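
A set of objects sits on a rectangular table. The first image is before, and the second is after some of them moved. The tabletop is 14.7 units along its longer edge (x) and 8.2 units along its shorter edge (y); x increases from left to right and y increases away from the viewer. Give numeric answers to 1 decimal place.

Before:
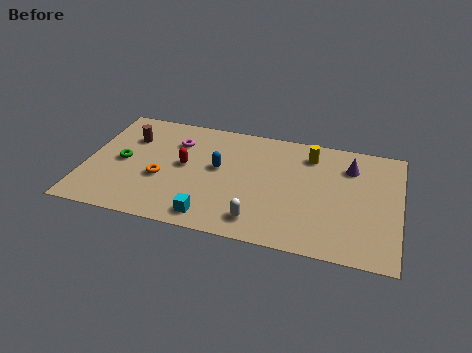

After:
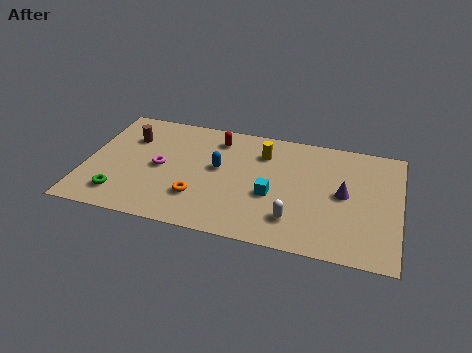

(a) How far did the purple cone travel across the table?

2.0

The purple cone moved from about (12.3, 6.2) to (12.1, 4.2), a distance of √(0.2² + 2.0²) ≈ 2.0.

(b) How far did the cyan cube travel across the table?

3.5

The cyan cube moved from about (6.1, 1.1) to (8.8, 3.3), a distance of √(2.7² + 2.2²) ≈ 3.5.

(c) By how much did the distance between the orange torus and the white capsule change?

-0.5

Before: roughly 5.0 units apart; after: 4.5. That's 0.5 units closer together.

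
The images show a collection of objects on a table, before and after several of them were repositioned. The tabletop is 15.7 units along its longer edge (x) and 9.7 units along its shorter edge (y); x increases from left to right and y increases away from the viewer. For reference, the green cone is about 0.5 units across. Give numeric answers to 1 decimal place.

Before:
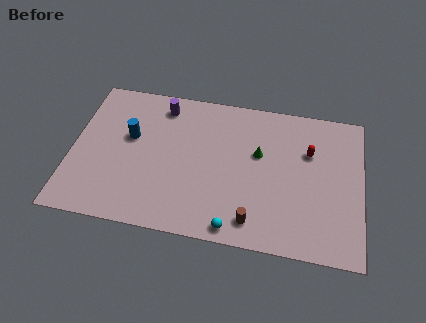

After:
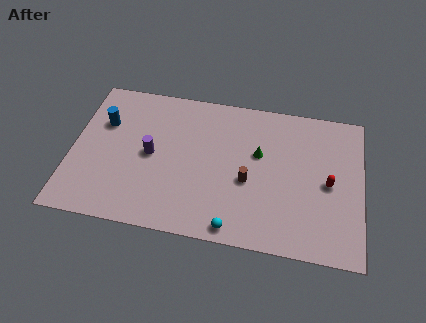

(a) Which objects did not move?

the green cone and the cyan sphere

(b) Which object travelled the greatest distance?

the purple cylinder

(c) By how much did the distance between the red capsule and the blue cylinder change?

+2.7

They were about 9.7 units apart before and 12.4 after — 2.7 units further apart.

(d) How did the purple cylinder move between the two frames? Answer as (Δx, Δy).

(-0.4, -3.4)

The purple cylinder started near (4.7, 8.2) and ended near (4.3, 4.8).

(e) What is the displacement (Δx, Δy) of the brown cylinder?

(-0.4, 2.5)

From the two frames, the brown cylinder sits at roughly (10.0, 1.5) before and (9.6, 4.0) after.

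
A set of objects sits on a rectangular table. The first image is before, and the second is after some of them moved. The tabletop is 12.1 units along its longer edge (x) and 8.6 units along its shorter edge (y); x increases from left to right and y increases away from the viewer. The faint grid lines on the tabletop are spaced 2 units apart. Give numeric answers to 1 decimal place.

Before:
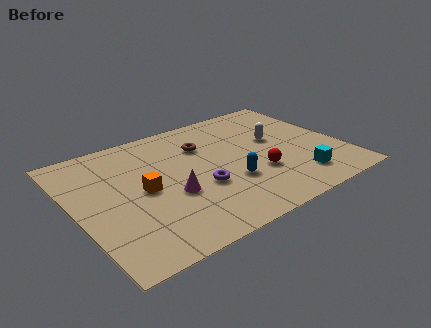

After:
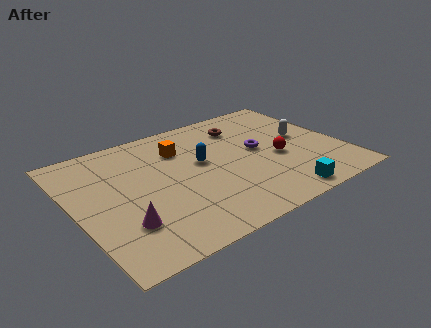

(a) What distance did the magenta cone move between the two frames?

2.5

From (4.1, 3.3) to (1.8, 2.4), the magenta cone covered √(2.3² + 0.9²) ≈ 2.5 units.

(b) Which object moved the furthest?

the purple torus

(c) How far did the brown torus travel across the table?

2.1

The brown torus was near (6.1, 6.1) before and (8.1, 6.7) after, so it travelled √(2.0² + 0.6²) ≈ 2.1 units.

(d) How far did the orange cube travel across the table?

3.0

The orange cube moved from about (3.0, 4.2) to (5.1, 6.3), a distance of √(2.1² + 2.1²) ≈ 3.0.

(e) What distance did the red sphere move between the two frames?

1.3

From (8.0, 2.9) to (9.1, 3.6), the red sphere covered √(1.1² + 0.7²) ≈ 1.3 units.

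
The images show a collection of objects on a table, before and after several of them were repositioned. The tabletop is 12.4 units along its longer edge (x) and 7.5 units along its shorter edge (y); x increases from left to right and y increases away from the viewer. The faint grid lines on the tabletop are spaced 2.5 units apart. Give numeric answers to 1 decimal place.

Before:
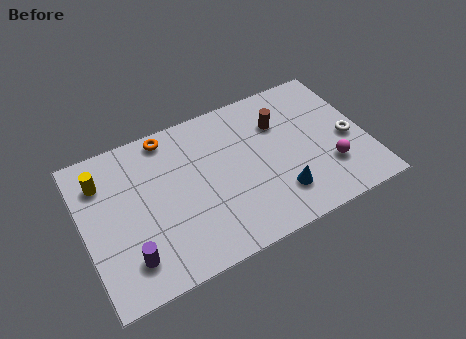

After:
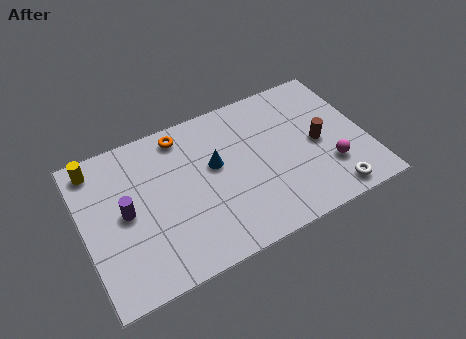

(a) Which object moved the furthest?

the blue cone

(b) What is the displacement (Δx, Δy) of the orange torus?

(0.6, -0.2)

The orange torus was at about (4.0, 6.7) and moved to about (4.6, 6.5).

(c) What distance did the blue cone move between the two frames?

3.6

The blue cone was near (8.3, 1.8) before and (5.8, 4.4) after, so it travelled √(2.5² + 2.6²) ≈ 3.6 units.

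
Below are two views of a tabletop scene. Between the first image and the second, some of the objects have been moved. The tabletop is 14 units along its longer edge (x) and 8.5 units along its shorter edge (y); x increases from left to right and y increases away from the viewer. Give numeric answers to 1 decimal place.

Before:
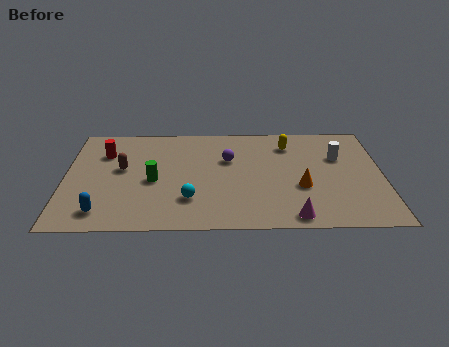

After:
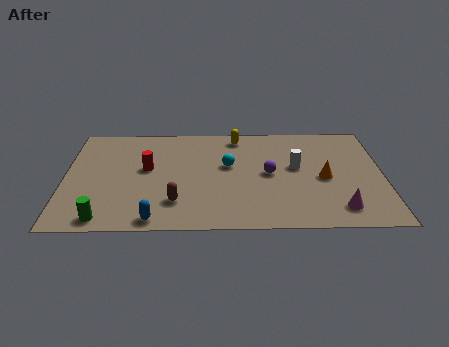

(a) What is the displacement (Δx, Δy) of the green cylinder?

(-2.1, -2.9)

From the two frames, the green cylinder sits at roughly (3.9, 3.8) before and (1.8, 0.9) after.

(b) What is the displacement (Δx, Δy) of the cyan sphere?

(1.7, 2.7)

The cyan sphere was at about (5.5, 2.3) and moved to about (7.2, 5.0).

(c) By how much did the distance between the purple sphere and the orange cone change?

-1.5

Before: roughly 3.9 units apart; after: 2.4. That's 1.5 units closer together.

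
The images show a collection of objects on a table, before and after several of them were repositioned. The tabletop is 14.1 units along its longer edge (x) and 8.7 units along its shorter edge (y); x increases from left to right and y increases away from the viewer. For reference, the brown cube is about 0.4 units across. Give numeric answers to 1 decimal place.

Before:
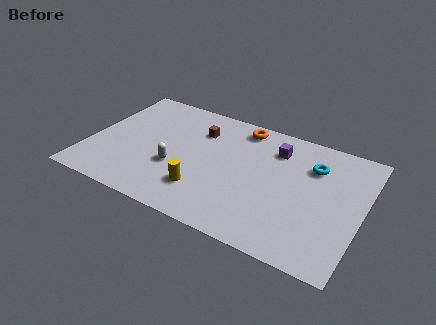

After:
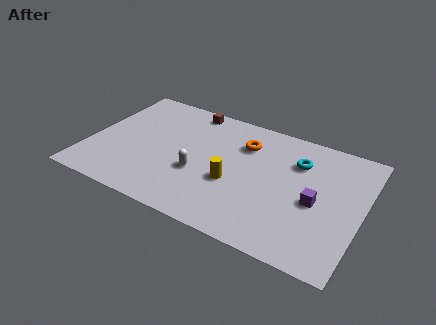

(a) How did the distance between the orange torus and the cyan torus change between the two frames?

-1.3

Before: roughly 4.1 units apart; after: 2.8. That's 1.3 units closer together.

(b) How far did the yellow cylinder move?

1.8

From (6.2, 2.2) to (7.6, 3.4), the yellow cylinder covered √(1.4² + 1.2²) ≈ 1.8 units.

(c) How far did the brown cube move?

1.6

From (5.4, 6.4) to (4.7, 7.8), the brown cube covered √(0.7² + 1.4²) ≈ 1.6 units.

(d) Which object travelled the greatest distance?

the purple cube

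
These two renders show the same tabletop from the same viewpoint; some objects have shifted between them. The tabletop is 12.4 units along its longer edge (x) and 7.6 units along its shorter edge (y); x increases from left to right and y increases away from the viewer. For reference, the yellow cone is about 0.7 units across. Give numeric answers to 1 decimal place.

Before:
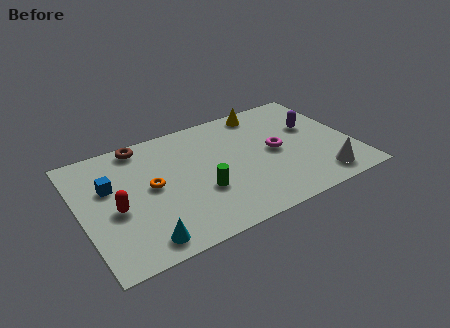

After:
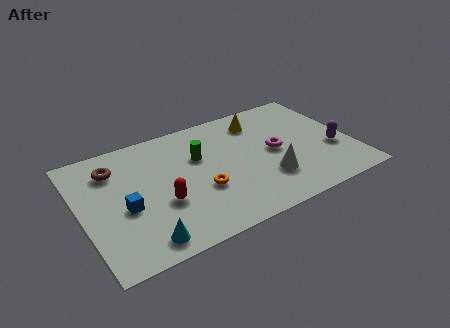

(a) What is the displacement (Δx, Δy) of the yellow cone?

(-0.3, -0.6)

The yellow cone started near (8.8, 6.7) and ended near (8.5, 6.1).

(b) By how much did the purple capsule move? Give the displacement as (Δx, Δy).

(0.7, -1.9)

The purple capsule was at about (10.8, 4.7) and moved to about (11.5, 2.8).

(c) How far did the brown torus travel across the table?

1.7

The brown torus moved from about (3.1, 6.8) to (1.7, 5.8), a distance of √(1.4² + 1.0²) ≈ 1.7.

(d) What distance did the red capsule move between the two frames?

2.1

From (1.5, 3.3) to (3.5, 2.8), the red capsule covered √(2.0² + 0.5²) ≈ 2.1 units.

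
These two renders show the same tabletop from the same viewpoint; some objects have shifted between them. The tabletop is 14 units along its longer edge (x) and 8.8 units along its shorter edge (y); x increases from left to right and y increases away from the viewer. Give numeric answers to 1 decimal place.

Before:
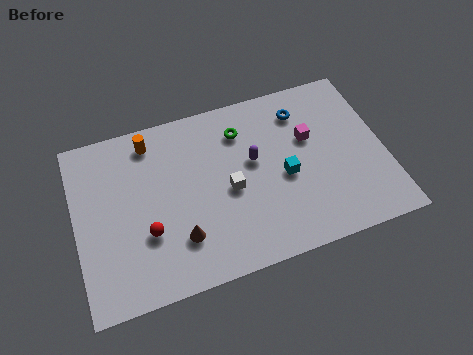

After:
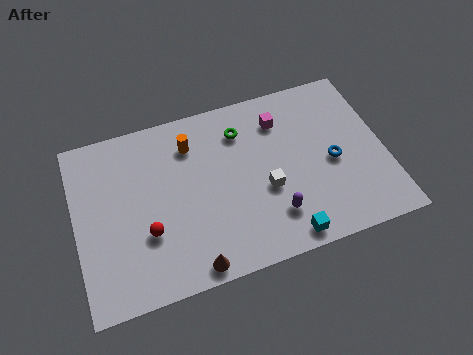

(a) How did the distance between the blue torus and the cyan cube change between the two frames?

+0.7

They were about 3.3 units apart before and 4.0 after — 0.7 units further apart.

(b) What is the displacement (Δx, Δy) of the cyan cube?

(-0.3, -3.0)

The cyan cube started near (9.4, 3.9) and ended near (9.1, 0.9).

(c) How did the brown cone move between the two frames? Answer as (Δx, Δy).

(0.4, -1.5)

The brown cone started near (4.5, 2.3) and ended near (4.9, 0.8).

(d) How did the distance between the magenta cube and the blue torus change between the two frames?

+2.0

The distance was about 1.5 in the first image and 3.5 in the second, so they moved 2.0 units further apart.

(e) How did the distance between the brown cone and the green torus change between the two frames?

+1.1

The distance was about 5.5 in the first image and 6.6 in the second, so they moved 1.1 units further apart.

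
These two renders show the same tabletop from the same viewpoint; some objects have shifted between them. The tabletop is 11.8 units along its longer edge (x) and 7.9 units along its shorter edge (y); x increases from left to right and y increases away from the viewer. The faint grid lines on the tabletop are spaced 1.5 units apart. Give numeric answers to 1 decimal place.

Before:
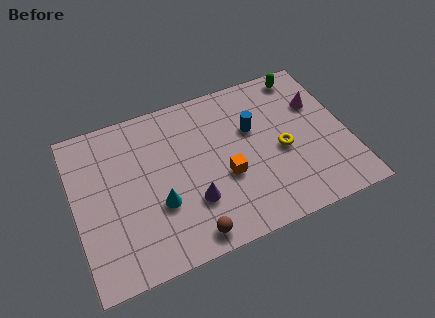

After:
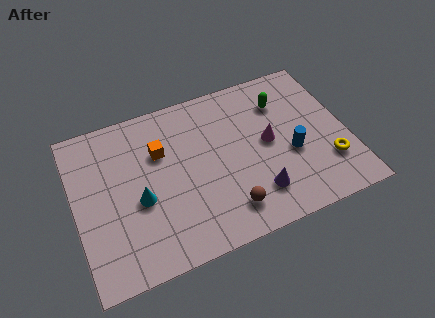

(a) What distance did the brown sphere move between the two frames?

1.8

The brown sphere was near (4.6, 0.9) before and (6.3, 1.5) after, so it travelled √(1.7² + 0.6²) ≈ 1.8 units.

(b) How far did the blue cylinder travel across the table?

2.3

The blue cylinder moved from about (7.8, 5.0) to (9.3, 3.2), a distance of √(1.5² + 1.8²) ≈ 2.3.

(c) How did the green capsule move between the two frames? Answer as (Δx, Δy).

(-1.1, -1.1)

The green capsule was at about (10.3, 7.0) and moved to about (9.2, 5.9).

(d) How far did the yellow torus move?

2.3

The yellow torus moved from about (8.9, 3.5) to (10.8, 2.2), a distance of √(1.9² + 1.3²) ≈ 2.3.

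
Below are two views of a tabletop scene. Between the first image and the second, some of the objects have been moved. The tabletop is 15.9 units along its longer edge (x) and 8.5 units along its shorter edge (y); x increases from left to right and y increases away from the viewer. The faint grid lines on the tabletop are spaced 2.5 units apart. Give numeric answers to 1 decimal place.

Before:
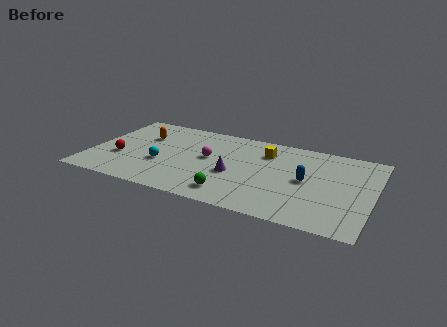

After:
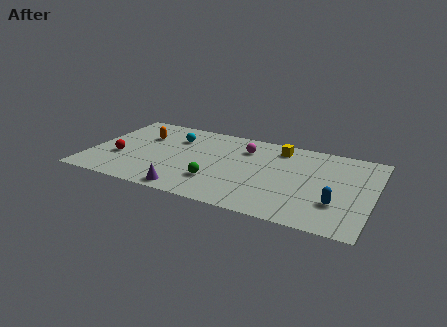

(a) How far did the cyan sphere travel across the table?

3.0

The cyan sphere moved from about (4.1, 3.2) to (4.5, 6.2), a distance of √(0.4² + 3.0²) ≈ 3.0.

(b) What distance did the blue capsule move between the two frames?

2.5

From (12.2, 4.3) to (14.0, 2.6), the blue capsule covered √(1.8² + 1.7²) ≈ 2.5 units.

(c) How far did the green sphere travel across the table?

1.3

From (8.3, 1.5) to (7.3, 2.4), the green sphere covered √(1.0² + 0.9²) ≈ 1.3 units.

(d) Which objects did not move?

the red sphere and the orange capsule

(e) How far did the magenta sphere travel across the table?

2.5

From (6.6, 4.7) to (8.5, 6.4), the magenta sphere covered √(1.9² + 1.7²) ≈ 2.5 units.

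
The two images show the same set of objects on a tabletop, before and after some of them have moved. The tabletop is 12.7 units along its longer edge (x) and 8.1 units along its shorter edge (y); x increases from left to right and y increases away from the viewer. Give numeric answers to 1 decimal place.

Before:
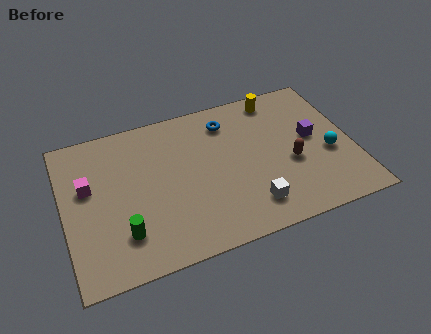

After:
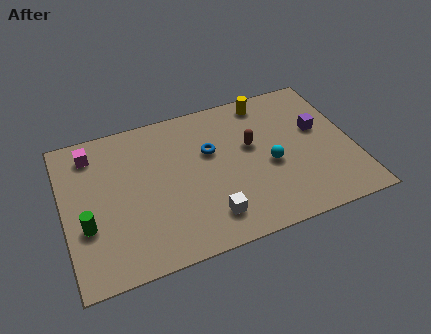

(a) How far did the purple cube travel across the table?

0.5

The purple cube was near (11.0, 4.4) before and (11.3, 4.8) after, so it travelled √(0.3² + 0.4²) ≈ 0.5 units.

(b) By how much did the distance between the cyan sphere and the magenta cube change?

-2.4

They were about 10.6 units apart before and 8.2 after — 2.4 units closer together.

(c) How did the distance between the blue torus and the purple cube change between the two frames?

+0.6

Before: roughly 4.2 units apart; after: 4.8. That's 0.6 units further apart.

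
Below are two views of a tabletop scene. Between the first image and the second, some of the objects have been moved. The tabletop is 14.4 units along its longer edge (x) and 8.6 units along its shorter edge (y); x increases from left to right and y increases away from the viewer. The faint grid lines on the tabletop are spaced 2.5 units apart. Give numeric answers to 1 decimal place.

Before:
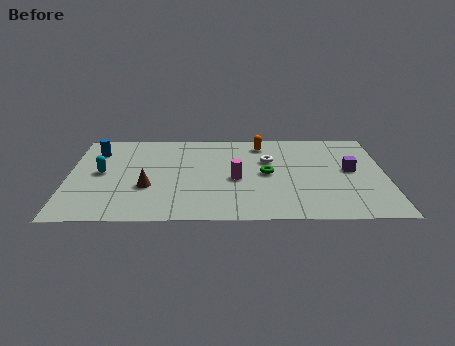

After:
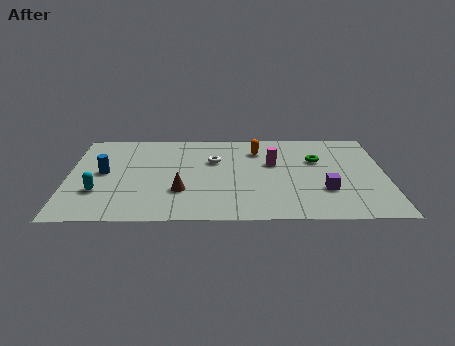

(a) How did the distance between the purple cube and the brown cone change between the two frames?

-2.8

They were about 9.3 units apart before and 6.5 after — 2.8 units closer together.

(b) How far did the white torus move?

2.5

The white torus was near (9.1, 5.6) before and (6.6, 5.6) after, so it travelled √(2.5² + 0.0²) ≈ 2.5 units.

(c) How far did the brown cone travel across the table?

1.6

The brown cone moved from about (3.6, 3.1) to (5.1, 2.7), a distance of √(1.5² + 0.4²) ≈ 1.6.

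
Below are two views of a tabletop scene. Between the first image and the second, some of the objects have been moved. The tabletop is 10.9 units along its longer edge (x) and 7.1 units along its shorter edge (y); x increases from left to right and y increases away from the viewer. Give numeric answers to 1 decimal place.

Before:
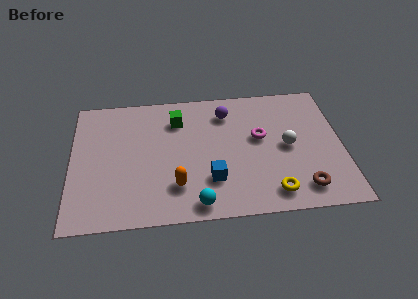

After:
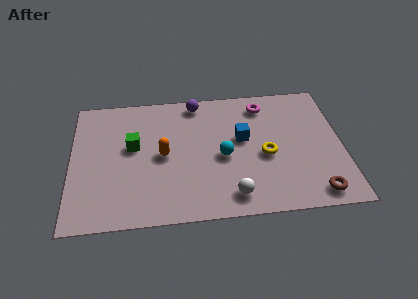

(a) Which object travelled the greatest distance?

the white sphere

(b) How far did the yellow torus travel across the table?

2.0

From (8.0, 1.1) to (7.8, 3.1), the yellow torus covered √(0.2² + 2.0²) ≈ 2.0 units.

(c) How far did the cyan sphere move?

2.6

The cyan sphere was near (5.0, 0.8) before and (6.1, 3.2) after, so it travelled √(1.1² + 2.4²) ≈ 2.6 units.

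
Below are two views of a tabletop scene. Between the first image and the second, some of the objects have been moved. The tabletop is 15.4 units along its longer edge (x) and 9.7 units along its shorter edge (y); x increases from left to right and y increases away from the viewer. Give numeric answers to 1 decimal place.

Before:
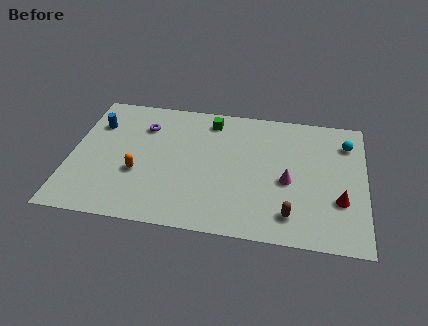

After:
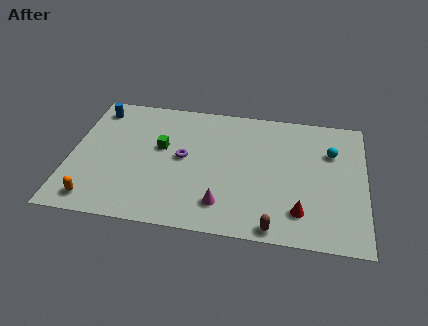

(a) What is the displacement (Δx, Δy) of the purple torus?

(2.2, -2.1)

From the two frames, the purple torus sits at roughly (3.7, 7.2) before and (5.9, 5.1) after.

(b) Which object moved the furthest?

the magenta cone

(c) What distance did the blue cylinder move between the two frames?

1.2

The blue cylinder moved from about (1.2, 7.0) to (1.1, 8.2), a distance of √(0.1² + 1.2²) ≈ 1.2.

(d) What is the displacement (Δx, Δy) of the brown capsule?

(-0.8, -1.0)

From the two frames, the brown capsule sits at roughly (11.6, 1.8) before and (10.8, 0.8) after.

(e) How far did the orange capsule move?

3.1

The orange capsule moved from about (3.6, 3.6) to (1.5, 1.3), a distance of √(2.1² + 2.3²) ≈ 3.1.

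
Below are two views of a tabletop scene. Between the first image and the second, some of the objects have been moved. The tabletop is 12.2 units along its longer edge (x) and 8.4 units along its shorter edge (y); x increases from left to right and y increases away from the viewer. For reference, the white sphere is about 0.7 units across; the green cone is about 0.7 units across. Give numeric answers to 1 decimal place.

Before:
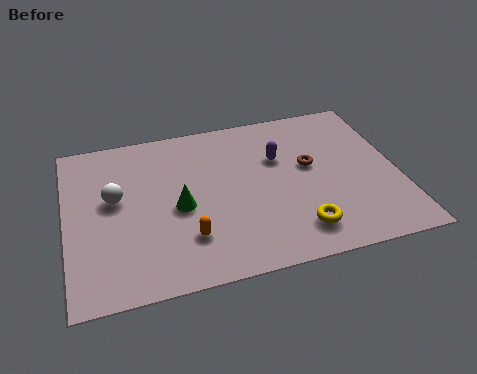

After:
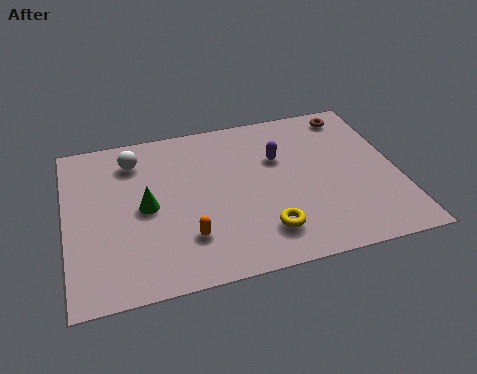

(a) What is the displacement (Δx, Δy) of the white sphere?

(0.8, 1.9)

The white sphere started near (1.8, 4.8) and ended near (2.6, 6.7).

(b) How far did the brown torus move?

3.1

The brown torus was near (9.0, 4.8) before and (10.8, 7.3) after, so it travelled √(1.8² + 2.5²) ≈ 3.1 units.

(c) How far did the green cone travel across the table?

1.2

From (4.1, 3.8) to (2.9, 4.1), the green cone covered √(1.2² + 0.3²) ≈ 1.2 units.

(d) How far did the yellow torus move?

1.2

From (8.3, 1.6) to (7.1, 1.8), the yellow torus covered √(1.2² + 0.2²) ≈ 1.2 units.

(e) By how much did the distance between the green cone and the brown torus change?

+3.5

They were about 5.0 units apart before and 8.5 after — 3.5 units further apart.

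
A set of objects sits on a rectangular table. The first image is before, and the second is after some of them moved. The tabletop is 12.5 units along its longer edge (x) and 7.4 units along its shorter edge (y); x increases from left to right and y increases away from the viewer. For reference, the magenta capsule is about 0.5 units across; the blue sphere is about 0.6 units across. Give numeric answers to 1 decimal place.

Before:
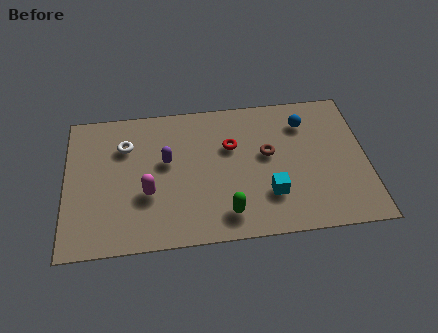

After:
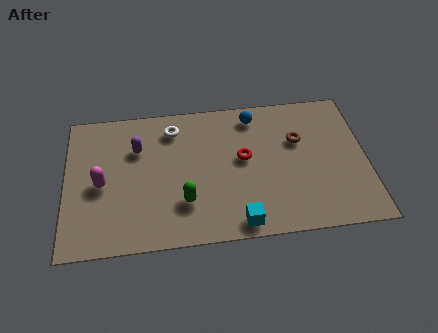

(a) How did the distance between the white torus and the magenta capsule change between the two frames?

+1.2

The distance was about 2.8 in the first image and 4.0 in the second, so they moved 1.2 units further apart.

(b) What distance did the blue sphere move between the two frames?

2.2

The blue sphere moved from about (10.0, 5.7) to (7.9, 6.3), a distance of √(2.1² + 0.6²) ≈ 2.2.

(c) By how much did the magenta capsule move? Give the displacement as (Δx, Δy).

(-1.9, 0.7)

The magenta capsule started near (3.4, 2.7) and ended near (1.5, 3.4).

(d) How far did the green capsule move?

1.9

From (6.6, 1.3) to (4.9, 2.1), the green capsule covered √(1.7² + 0.8²) ≈ 1.9 units.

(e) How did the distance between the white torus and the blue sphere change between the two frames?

-4.1

The distance was about 7.5 in the first image and 3.4 in the second, so they moved 4.1 units closer together.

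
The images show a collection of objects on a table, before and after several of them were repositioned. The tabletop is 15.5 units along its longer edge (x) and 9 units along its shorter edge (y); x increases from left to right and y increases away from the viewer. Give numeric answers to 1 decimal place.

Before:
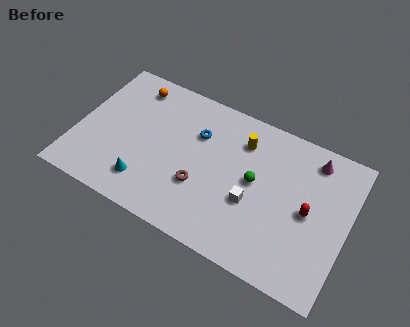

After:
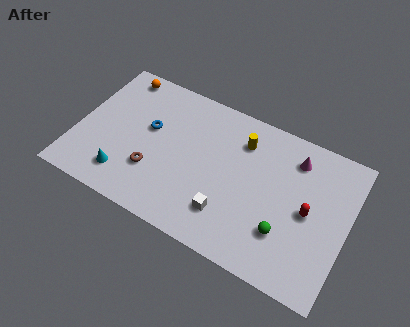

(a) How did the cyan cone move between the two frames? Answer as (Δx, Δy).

(-1.2, -0.1)

The cyan cone started near (4.3, 1.9) and ended near (3.1, 1.8).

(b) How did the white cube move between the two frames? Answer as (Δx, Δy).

(-1.2, -1.3)

The white cube started near (10.2, 3.5) and ended near (9.0, 2.2).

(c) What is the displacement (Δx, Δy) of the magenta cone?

(-1.0, -0.4)

The magenta cone started near (13.2, 7.6) and ended near (12.2, 7.2).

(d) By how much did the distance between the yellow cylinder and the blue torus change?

+2.8

The distance was about 2.6 in the first image and 5.4 in the second, so they moved 2.8 units further apart.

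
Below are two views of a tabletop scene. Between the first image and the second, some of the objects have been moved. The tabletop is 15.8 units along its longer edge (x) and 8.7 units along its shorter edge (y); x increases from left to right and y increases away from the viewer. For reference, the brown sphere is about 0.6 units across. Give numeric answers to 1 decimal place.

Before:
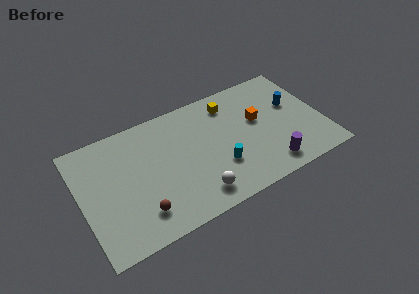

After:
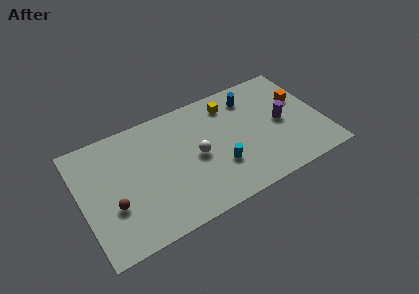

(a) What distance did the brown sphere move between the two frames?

2.0

The brown sphere was near (3.5, 1.9) before and (1.9, 3.1) after, so it travelled √(1.6² + 1.2²) ≈ 2.0 units.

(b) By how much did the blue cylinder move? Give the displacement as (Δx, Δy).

(-2.6, 1.7)

The blue cylinder was at about (14.1, 5.3) and moved to about (11.5, 7.0).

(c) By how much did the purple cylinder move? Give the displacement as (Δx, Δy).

(1.3, 2.9)

The purple cylinder started near (11.9, 1.4) and ended near (13.2, 4.3).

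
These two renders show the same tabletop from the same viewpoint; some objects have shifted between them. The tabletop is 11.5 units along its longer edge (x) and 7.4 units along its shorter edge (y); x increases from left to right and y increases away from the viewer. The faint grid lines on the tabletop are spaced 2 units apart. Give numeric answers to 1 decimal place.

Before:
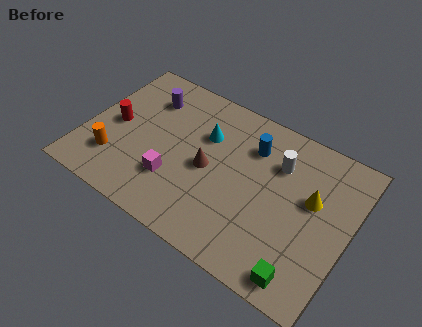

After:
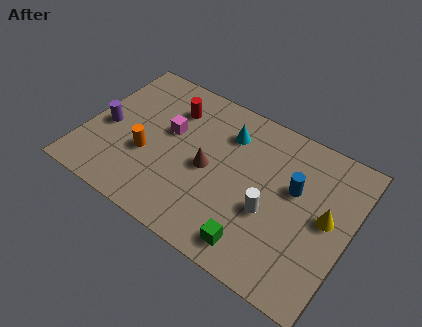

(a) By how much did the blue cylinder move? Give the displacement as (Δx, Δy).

(2.0, -1.0)

The blue cylinder was at about (7.0, 5.5) and moved to about (9.0, 4.5).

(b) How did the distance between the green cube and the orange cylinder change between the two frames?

-3.2

Before: roughly 8.6 units apart; after: 5.4. That's 3.2 units closer together.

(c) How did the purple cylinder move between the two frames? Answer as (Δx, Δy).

(-1.4, -2.3)

The purple cylinder started near (2.3, 5.6) and ended near (0.9, 3.3).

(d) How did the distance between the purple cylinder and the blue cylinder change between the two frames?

+3.5

The distance was about 4.7 in the first image and 8.2 in the second, so they moved 3.5 units further apart.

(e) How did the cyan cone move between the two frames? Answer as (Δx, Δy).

(0.9, 0.6)

The cyan cone started near (5.0, 5.0) and ended near (5.9, 5.6).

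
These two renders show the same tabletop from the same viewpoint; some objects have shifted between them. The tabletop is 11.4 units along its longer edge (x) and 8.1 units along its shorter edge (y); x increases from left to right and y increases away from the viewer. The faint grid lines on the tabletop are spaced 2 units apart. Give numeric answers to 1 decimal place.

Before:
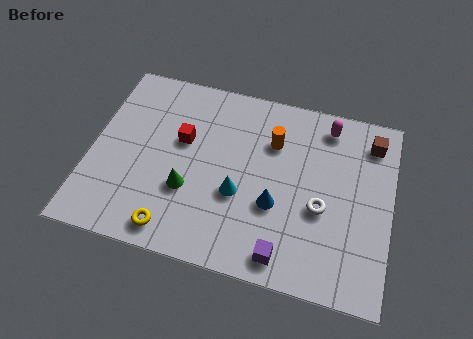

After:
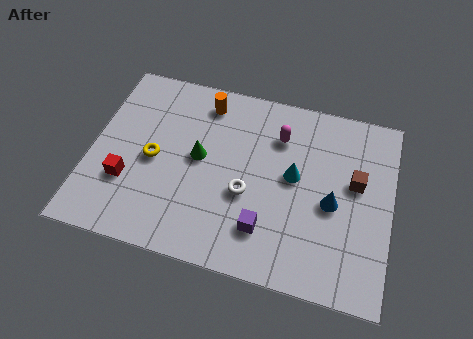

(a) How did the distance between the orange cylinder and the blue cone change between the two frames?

+3.3

The distance was about 2.7 in the first image and 6.0 in the second, so they moved 3.3 units further apart.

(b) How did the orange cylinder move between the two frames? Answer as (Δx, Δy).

(-2.7, 1.1)

The orange cylinder started near (6.8, 5.7) and ended near (4.1, 6.8).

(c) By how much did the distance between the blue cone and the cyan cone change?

+0.3

The distance was about 1.4 in the first image and 1.7 in the second, so they moved 0.3 units further apart.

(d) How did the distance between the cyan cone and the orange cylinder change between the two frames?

+1.5

Before: roughly 2.8 units apart; after: 4.3. That's 1.5 units further apart.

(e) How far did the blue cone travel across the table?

2.2

The blue cone moved from about (7.1, 3.0) to (9.2, 3.6), a distance of √(2.1² + 0.6²) ≈ 2.2.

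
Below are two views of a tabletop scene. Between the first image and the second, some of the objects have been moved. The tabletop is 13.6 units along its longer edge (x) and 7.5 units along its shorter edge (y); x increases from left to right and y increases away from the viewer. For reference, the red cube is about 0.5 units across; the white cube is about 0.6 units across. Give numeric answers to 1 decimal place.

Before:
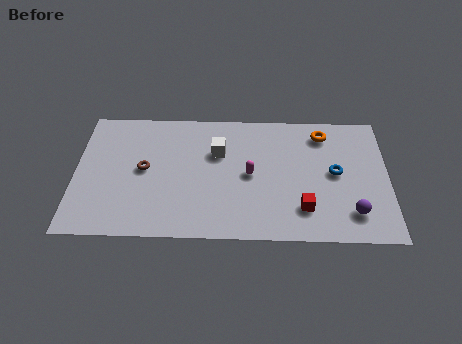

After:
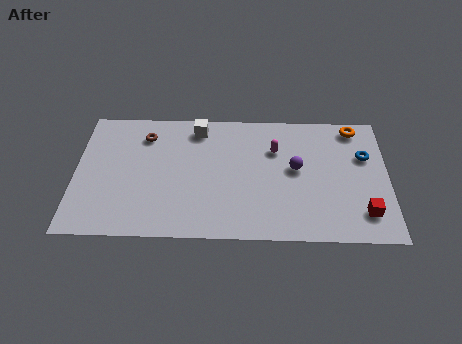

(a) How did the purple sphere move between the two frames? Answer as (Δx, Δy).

(-2.4, 2.5)

The purple sphere started near (12.0, 1.6) and ended near (9.6, 4.1).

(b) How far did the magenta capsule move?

1.9

From (7.6, 3.7) to (8.7, 5.2), the magenta capsule covered √(1.1² + 1.5²) ≈ 1.9 units.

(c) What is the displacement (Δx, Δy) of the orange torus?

(1.4, 0.4)

From the two frames, the orange torus sits at roughly (10.8, 6.2) before and (12.2, 6.6) after.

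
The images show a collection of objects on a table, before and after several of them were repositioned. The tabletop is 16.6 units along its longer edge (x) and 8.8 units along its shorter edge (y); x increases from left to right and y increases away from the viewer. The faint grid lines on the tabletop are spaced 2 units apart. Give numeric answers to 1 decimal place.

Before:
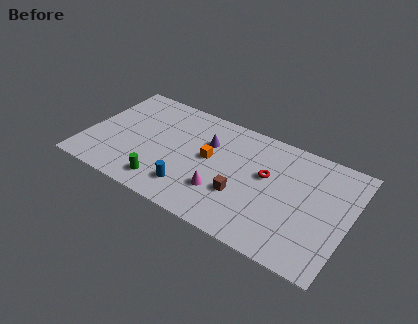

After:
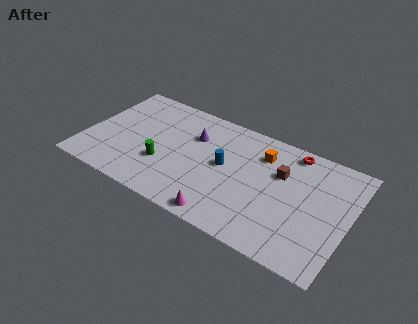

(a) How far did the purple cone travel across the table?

0.9

The purple cone moved from about (7.5, 6.0) to (6.6, 6.1), a distance of √(0.9² + 0.1²) ≈ 0.9.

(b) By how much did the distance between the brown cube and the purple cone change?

+1.6

They were about 4.0 units apart before and 5.6 after — 1.6 units further apart.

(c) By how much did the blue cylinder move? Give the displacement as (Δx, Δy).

(1.8, 2.8)

The blue cylinder started near (7.0, 1.9) and ended near (8.8, 4.7).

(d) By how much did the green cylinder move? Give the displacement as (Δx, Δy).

(-0.3, 1.5)

The green cylinder was at about (5.4, 1.5) and moved to about (5.1, 3.0).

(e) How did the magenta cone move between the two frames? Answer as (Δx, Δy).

(0.4, -1.7)

From the two frames, the magenta cone sits at roughly (8.9, 2.6) before and (9.3, 0.9) after.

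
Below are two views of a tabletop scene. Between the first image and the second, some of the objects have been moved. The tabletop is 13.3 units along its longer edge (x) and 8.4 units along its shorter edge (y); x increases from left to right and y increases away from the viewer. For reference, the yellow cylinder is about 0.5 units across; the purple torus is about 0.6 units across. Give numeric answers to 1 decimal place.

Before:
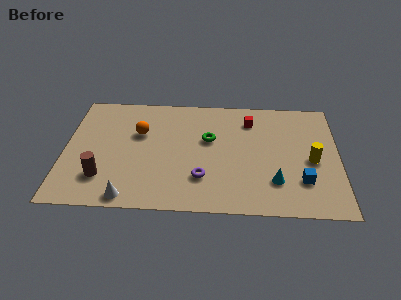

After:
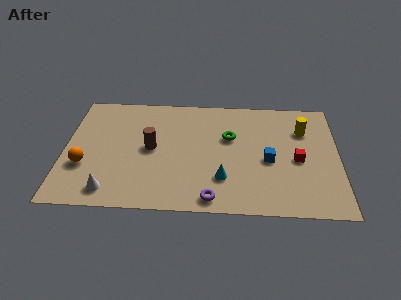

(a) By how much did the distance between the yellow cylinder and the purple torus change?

+1.2

They were about 5.5 units apart before and 6.7 after — 1.2 units further apart.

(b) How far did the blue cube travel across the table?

2.1

The blue cube was near (11.5, 2.3) before and (9.9, 3.7) after, so it travelled √(1.6² + 1.4²) ≈ 2.1 units.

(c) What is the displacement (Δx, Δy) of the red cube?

(2.3, -2.8)

From the two frames, the red cube sits at roughly (9.0, 6.6) before and (11.3, 3.8) after.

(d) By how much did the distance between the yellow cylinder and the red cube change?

-1.9

The distance was about 4.1 in the first image and 2.2 in the second, so they moved 1.9 units closer together.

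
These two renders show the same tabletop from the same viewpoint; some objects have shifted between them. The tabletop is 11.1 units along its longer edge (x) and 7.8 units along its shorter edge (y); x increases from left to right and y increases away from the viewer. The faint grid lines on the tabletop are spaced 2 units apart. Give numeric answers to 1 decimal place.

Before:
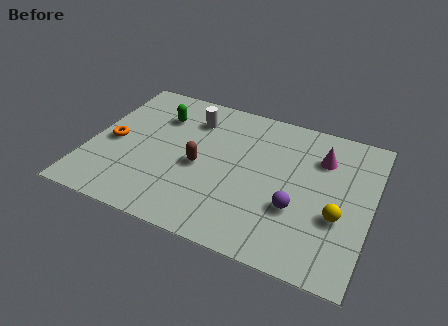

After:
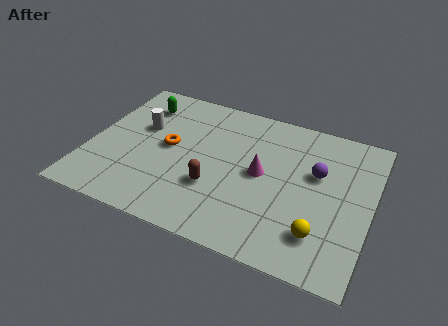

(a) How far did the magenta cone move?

2.8

The magenta cone was near (9.0, 5.7) before and (6.8, 4.0) after, so it travelled √(2.2² + 1.7²) ≈ 2.8 units.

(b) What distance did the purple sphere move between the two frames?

2.2

From (8.3, 2.7) to (8.9, 4.8), the purple sphere covered √(0.6² + 2.1²) ≈ 2.2 units.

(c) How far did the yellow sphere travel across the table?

1.3

The yellow sphere was near (9.9, 2.9) before and (9.3, 1.8) after, so it travelled √(0.6² + 1.1²) ≈ 1.3 units.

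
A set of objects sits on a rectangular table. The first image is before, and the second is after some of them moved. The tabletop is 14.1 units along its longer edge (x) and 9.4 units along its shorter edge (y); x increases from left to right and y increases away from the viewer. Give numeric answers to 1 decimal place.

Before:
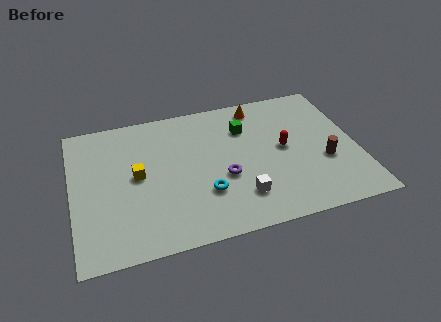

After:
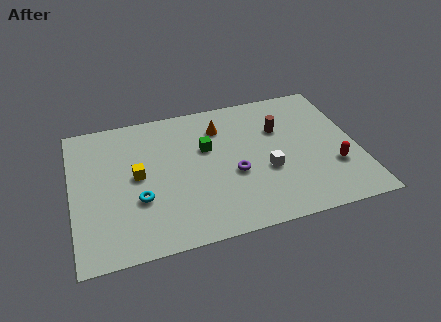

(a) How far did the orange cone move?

2.2

The orange cone was near (9.5, 8.2) before and (7.5, 7.2) after, so it travelled √(2.0² + 1.0²) ≈ 2.2 units.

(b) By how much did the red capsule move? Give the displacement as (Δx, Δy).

(2.3, -1.9)

The red capsule started near (10.5, 4.9) and ended near (12.8, 3.0).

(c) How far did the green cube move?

2.2

From (8.7, 6.8) to (6.7, 5.9), the green cube covered √(2.0² + 0.9²) ≈ 2.2 units.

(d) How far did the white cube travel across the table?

2.0

From (8.1, 2.2) to (9.5, 3.6), the white cube covered √(1.4² + 1.4²) ≈ 2.0 units.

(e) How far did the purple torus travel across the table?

0.5

The purple torus was near (7.4, 3.7) before and (7.9, 3.8) after, so it travelled √(0.5² + 0.1²) ≈ 0.5 units.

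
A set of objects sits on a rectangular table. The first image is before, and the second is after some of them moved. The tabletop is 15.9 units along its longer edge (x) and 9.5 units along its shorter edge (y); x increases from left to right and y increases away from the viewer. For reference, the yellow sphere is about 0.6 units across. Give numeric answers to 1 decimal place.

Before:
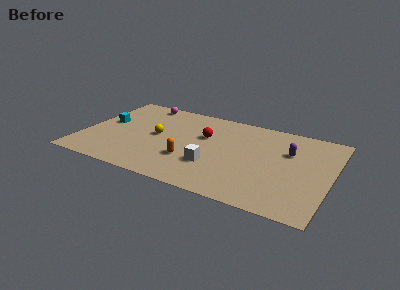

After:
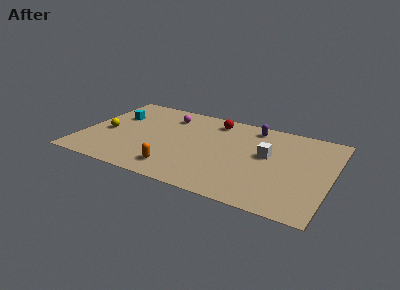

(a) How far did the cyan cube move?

1.1

From (1.3, 5.3) to (1.8, 6.3), the cyan cube covered √(0.5² + 1.0²) ≈ 1.1 units.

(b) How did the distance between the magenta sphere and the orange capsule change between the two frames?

-0.8

The distance was about 6.7 in the first image and 5.9 in the second, so they moved 0.8 units closer together.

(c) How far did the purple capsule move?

3.1

From (13.1, 6.3) to (10.6, 8.2), the purple capsule covered √(2.5² + 1.9²) ≈ 3.1 units.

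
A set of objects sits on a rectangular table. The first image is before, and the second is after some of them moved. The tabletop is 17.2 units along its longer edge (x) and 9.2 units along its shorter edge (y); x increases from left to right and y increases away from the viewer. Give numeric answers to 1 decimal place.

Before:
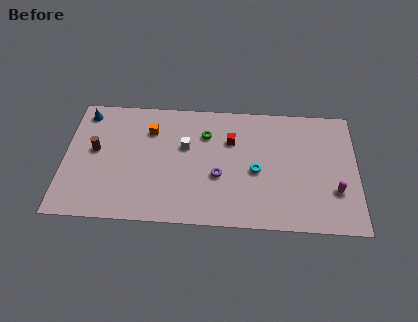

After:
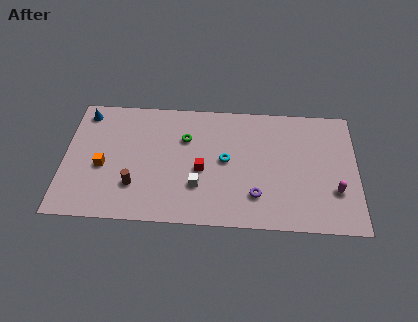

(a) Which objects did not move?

the magenta capsule and the blue cone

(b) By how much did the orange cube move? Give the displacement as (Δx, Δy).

(-2.7, -2.9)

From the two frames, the orange cube sits at roughly (5.0, 6.8) before and (2.3, 3.9) after.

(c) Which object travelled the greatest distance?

the orange cube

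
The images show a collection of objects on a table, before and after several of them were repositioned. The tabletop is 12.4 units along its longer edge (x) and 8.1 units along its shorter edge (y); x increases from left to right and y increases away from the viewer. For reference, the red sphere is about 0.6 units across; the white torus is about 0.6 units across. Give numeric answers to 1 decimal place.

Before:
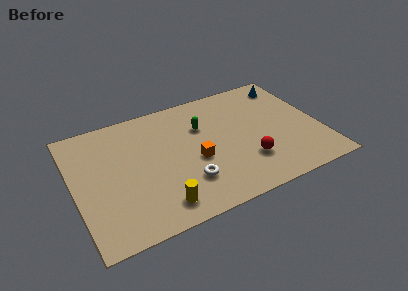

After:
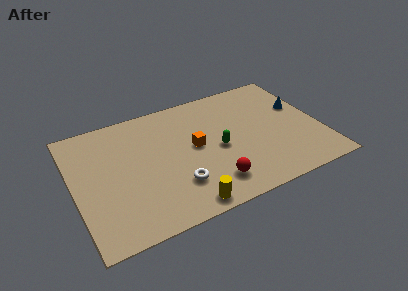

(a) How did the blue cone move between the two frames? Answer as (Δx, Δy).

(0.3, -1.8)

The blue cone was at about (11.3, 6.8) and moved to about (11.6, 5.0).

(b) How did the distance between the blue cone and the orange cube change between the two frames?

-0.8

Before: roughly 6.3 units apart; after: 5.5. That's 0.8 units closer together.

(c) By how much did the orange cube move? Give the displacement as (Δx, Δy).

(0.1, 0.9)

The orange cube started near (6.0, 3.4) and ended near (6.1, 4.3).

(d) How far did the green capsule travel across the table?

1.9

From (6.6, 5.5) to (7.2, 3.7), the green capsule covered √(0.6² + 1.8²) ≈ 1.9 units.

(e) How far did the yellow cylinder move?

1.3

The yellow cylinder was near (3.9, 1.3) before and (5.1, 0.8) after, so it travelled √(1.2² + 0.5²) ≈ 1.3 units.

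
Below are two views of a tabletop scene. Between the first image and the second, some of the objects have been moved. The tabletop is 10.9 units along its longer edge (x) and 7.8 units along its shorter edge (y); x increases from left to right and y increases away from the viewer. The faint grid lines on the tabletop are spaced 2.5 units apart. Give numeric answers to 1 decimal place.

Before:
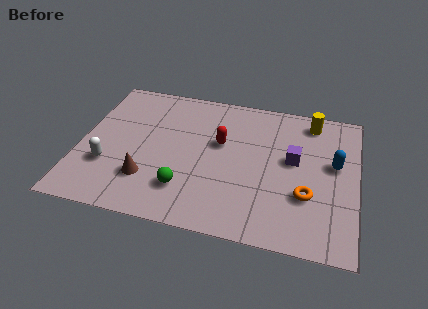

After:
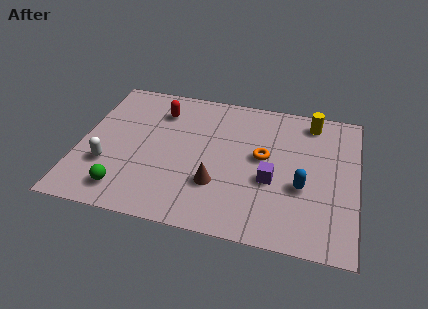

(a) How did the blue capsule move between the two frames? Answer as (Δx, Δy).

(-1.2, -1.5)

The blue capsule started near (10.0, 4.5) and ended near (8.8, 3.0).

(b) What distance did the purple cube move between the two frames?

1.5

The purple cube moved from about (8.4, 4.4) to (7.6, 3.1), a distance of √(0.8² + 1.3²) ≈ 1.5.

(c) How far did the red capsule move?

2.8

The red capsule was near (5.5, 4.7) before and (3.0, 6.0) after, so it travelled √(2.5² + 1.3²) ≈ 2.8 units.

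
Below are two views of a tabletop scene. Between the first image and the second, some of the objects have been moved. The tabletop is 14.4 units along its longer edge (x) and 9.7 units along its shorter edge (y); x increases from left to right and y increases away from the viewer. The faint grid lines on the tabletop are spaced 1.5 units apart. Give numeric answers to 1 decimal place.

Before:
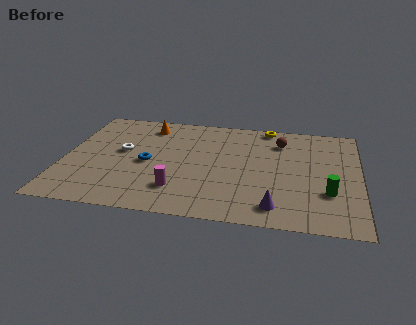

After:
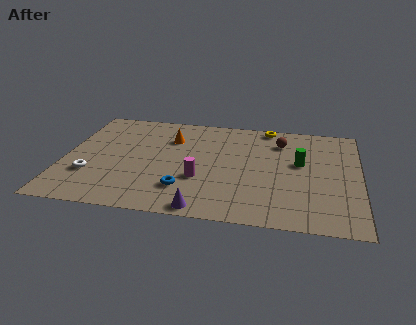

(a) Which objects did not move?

the yellow torus and the brown sphere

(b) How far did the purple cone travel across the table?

3.5

From (10.4, 1.5) to (7.0, 0.8), the purple cone covered √(3.4² + 0.7²) ≈ 3.5 units.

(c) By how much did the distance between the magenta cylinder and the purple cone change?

-2.2

The distance was about 4.8 in the first image and 2.6 in the second, so they moved 2.2 units closer together.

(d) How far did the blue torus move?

2.8

The blue torus was near (4.1, 4.5) before and (6.0, 2.4) after, so it travelled √(1.9² + 2.1²) ≈ 2.8 units.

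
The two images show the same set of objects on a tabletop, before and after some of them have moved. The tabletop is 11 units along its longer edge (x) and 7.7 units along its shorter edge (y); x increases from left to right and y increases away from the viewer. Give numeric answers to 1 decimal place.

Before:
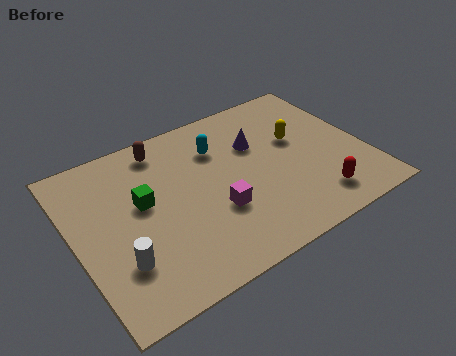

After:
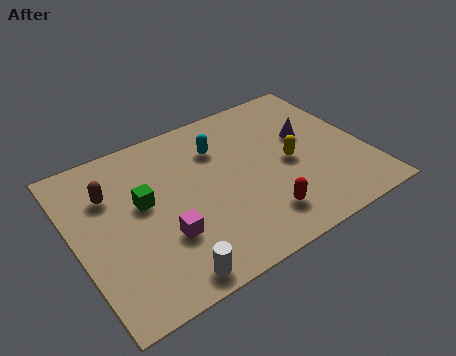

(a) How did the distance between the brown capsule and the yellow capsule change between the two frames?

+1.5

They were about 5.3 units apart before and 6.8 after — 1.5 units further apart.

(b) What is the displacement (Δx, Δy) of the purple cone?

(1.9, -0.5)

The purple cone started near (7.1, 5.1) and ended near (9.0, 4.6).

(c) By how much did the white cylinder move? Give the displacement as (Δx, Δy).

(1.5, -1.4)

The white cylinder started near (1.4, 2.2) and ended near (2.9, 0.8).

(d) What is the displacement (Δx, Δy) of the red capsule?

(-2.1, 0.2)

The red capsule was at about (8.7, 1.4) and moved to about (6.6, 1.6).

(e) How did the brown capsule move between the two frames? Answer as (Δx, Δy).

(-2.2, -1.2)

The brown capsule was at about (3.7, 6.6) and moved to about (1.5, 5.4).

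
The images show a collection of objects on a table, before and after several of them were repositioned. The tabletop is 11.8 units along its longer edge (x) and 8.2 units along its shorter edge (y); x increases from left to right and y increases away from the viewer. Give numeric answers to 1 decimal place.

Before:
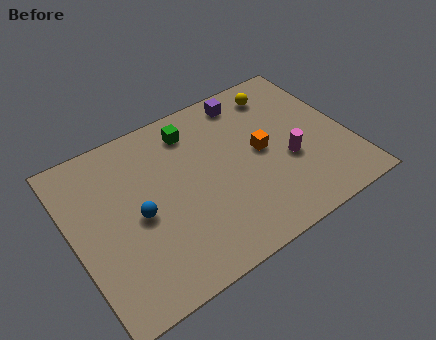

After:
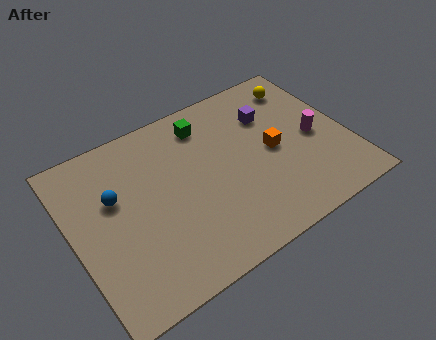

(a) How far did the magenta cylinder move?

1.4

From (9.1, 3.2) to (10.4, 3.8), the magenta cylinder covered √(1.3² + 0.6²) ≈ 1.4 units.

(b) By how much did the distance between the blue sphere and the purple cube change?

+0.7

The distance was about 6.2 in the first image and 6.9 in the second, so they moved 0.7 units further apart.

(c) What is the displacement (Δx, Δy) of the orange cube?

(0.5, -0.2)

From the two frames, the orange cube sits at roughly (8.1, 4.2) before and (8.6, 4.0) after.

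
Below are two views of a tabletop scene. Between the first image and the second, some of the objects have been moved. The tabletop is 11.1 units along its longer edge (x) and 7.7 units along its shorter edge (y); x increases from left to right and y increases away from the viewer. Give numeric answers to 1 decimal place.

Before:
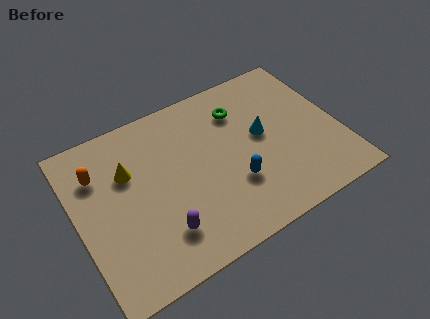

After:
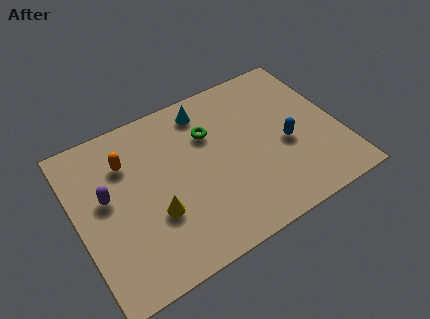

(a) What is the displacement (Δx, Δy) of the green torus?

(-1.4, -0.5)

The green torus was at about (7.2, 5.8) and moved to about (5.8, 5.3).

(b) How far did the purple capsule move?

3.2

The purple capsule moved from about (3.2, 1.8) to (1.3, 4.4), a distance of √(1.9² + 2.6²) ≈ 3.2.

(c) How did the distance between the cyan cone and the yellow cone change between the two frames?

-1.0

The distance was about 5.7 in the first image and 4.7 in the second, so they moved 1.0 units closer together.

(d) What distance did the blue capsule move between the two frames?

2.5

The blue capsule was near (6.4, 2.5) before and (8.8, 3.3) after, so it travelled √(2.4² + 0.8²) ≈ 2.5 units.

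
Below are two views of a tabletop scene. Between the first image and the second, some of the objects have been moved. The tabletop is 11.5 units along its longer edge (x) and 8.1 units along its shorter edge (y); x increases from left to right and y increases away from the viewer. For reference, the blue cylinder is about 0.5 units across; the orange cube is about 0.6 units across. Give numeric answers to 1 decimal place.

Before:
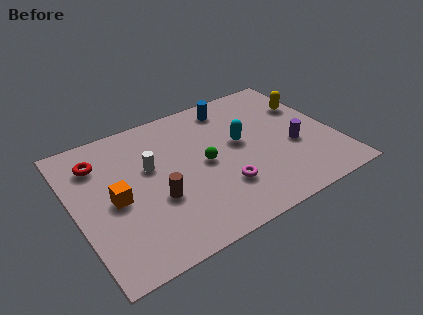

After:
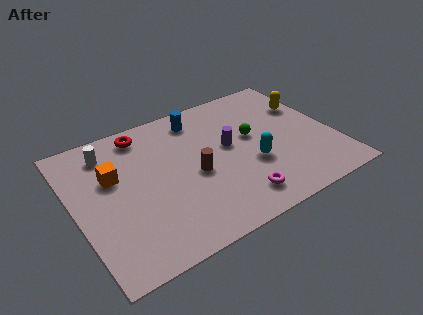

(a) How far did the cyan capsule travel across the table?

1.5

From (7.4, 4.5) to (7.7, 3.0), the cyan capsule covered √(0.3² + 1.5²) ≈ 1.5 units.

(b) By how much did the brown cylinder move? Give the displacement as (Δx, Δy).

(1.8, 0.6)

The brown cylinder started near (3.4, 3.0) and ended near (5.2, 3.6).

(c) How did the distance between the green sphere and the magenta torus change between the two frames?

+1.7

Before: roughly 1.8 units apart; after: 3.5. That's 1.7 units further apart.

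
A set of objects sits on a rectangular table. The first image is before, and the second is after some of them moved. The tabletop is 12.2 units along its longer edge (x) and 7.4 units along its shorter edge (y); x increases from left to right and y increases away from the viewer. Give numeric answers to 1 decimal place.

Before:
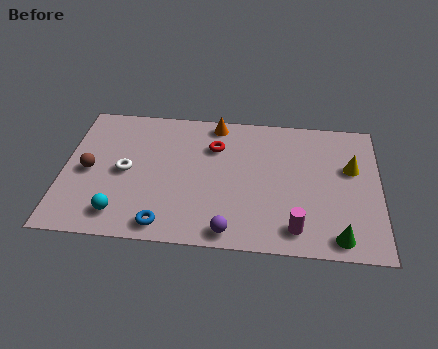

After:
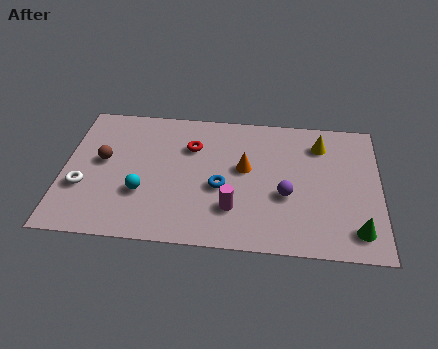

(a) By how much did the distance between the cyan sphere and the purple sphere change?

+1.3

They were about 4.2 units apart before and 5.5 after — 1.3 units further apart.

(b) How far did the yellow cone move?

1.7

The yellow cone was near (11.1, 4.6) before and (9.9, 5.8) after, so it travelled √(1.2² + 1.2²) ≈ 1.7 units.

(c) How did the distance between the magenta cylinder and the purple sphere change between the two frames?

-0.3

The distance was about 2.5 in the first image and 2.2 in the second, so they moved 0.3 units closer together.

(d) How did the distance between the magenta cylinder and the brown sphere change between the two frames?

-2.8

The distance was about 8.3 in the first image and 5.5 in the second, so they moved 2.8 units closer together.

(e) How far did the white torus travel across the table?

1.9

From (2.4, 3.6) to (0.8, 2.6), the white torus covered √(1.6² + 1.0²) ≈ 1.9 units.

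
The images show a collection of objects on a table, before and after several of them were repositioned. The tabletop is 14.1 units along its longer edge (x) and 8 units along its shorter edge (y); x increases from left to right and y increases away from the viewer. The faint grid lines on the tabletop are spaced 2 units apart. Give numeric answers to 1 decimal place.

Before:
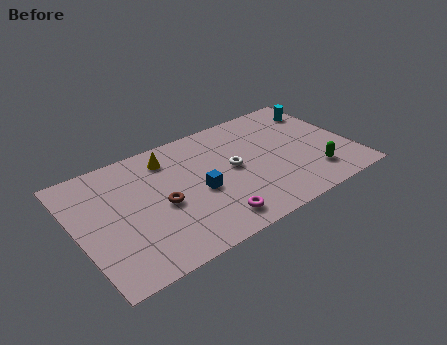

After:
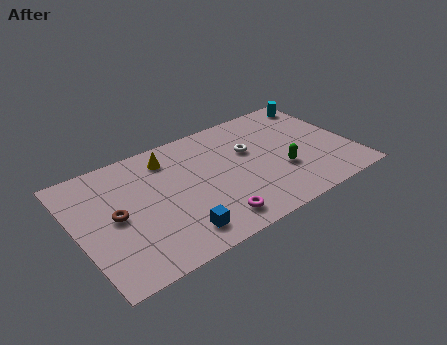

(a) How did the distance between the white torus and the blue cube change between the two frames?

+3.7

The distance was about 2.0 in the first image and 5.7 in the second, so they moved 3.7 units further apart.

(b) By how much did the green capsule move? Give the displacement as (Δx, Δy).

(-1.5, 1.0)

The green capsule was at about (11.8, 1.8) and moved to about (10.3, 2.8).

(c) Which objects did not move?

the yellow cone and the magenta torus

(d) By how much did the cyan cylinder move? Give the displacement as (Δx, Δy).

(0.1, 0.6)

From the two frames, the cyan cylinder sits at roughly (13.1, 6.3) before and (13.2, 6.9) after.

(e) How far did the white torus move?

1.3

The white torus moved from about (8.0, 4.2) to (9.0, 5.0), a distance of √(1.0² + 0.8²) ≈ 1.3.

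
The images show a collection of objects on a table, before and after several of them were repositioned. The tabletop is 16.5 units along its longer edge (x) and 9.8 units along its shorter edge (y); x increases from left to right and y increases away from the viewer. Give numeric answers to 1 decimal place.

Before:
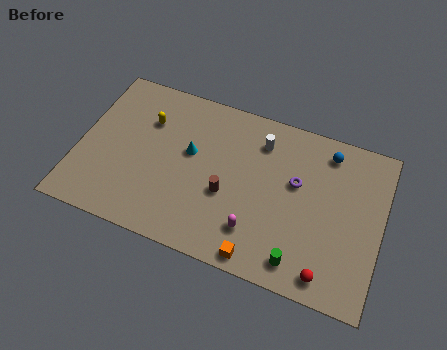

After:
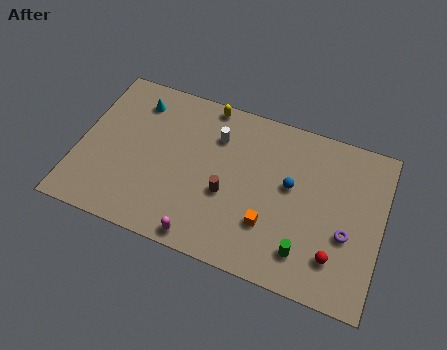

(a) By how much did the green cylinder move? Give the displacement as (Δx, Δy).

(0.2, 0.6)

From the two frames, the green cylinder sits at roughly (12.4, 1.4) before and (12.6, 2.0) after.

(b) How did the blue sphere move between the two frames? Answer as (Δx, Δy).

(-1.8, -2.7)

From the two frames, the blue sphere sits at roughly (13.3, 8.3) before and (11.5, 5.6) after.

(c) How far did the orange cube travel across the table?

2.0

The orange cube moved from about (10.3, 0.9) to (10.6, 2.9), a distance of √(0.3² + 2.0²) ≈ 2.0.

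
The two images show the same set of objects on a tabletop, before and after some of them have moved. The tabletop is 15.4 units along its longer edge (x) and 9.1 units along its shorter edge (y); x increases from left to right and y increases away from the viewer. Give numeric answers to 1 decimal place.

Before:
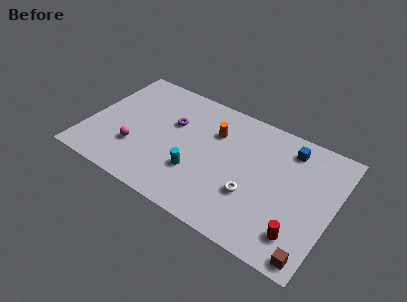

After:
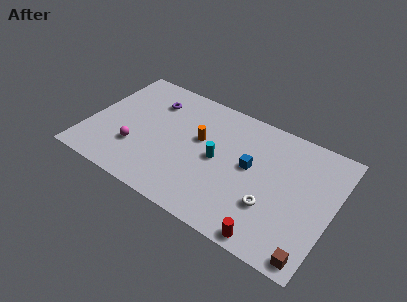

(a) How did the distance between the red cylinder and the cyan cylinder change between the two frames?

-1.3

They were about 6.7 units apart before and 5.4 after — 1.3 units closer together.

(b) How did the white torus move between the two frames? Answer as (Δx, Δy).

(1.2, -0.2)

From the two frames, the white torus sits at roughly (10.6, 3.1) before and (11.8, 2.9) after.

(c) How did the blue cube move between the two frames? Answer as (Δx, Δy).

(-2.1, -2.5)

From the two frames, the blue cube sits at roughly (12.3, 7.5) before and (10.2, 5.0) after.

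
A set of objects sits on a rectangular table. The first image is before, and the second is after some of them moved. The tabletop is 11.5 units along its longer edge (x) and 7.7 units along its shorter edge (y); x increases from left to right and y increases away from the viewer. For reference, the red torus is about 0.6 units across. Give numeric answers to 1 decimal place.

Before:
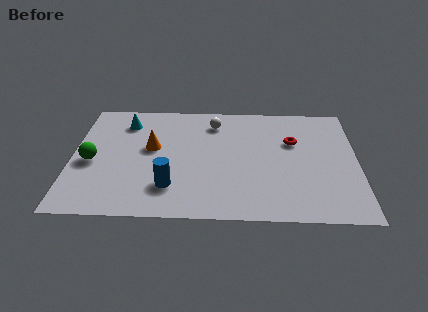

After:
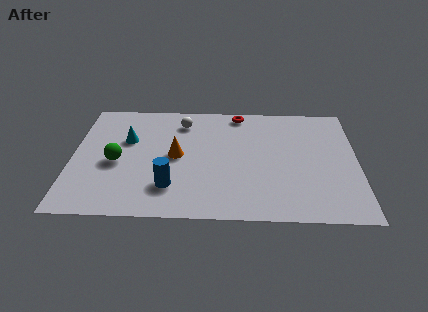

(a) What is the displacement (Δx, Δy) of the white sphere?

(-1.3, 0.0)

The white sphere was at about (5.7, 6.2) and moved to about (4.4, 6.2).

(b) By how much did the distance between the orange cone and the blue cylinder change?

-0.6

They were about 2.6 units apart before and 2.0 after — 0.6 units closer together.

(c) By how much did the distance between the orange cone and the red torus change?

-1.8

They were about 5.7 units apart before and 3.9 after — 1.8 units closer together.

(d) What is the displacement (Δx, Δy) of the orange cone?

(1.0, -0.5)

The orange cone was at about (3.2, 4.4) and moved to about (4.2, 3.9).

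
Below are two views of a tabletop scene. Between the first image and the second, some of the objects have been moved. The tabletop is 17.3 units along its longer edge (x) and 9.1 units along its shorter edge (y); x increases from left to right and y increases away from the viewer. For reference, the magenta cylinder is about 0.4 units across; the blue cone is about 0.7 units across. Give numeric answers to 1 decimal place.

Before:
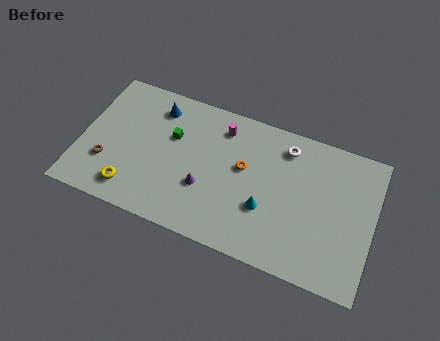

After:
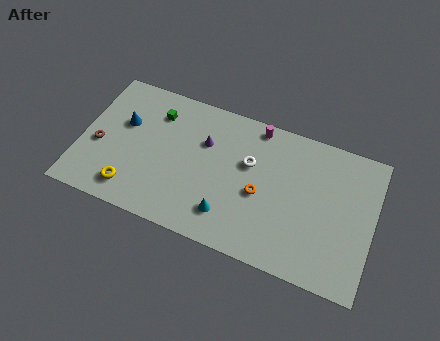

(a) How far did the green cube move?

1.6

The green cube moved from about (5.3, 5.8) to (4.2, 7.0), a distance of √(1.1² + 1.2²) ≈ 1.6.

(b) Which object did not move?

the yellow torus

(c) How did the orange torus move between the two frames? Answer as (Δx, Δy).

(1.1, -1.3)

The orange torus started near (9.6, 5.3) and ended near (10.7, 4.0).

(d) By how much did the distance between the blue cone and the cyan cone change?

-0.5

Before: roughly 8.1 units apart; after: 7.6. That's 0.5 units closer together.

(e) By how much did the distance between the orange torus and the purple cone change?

+1.1

Before: roughly 3.0 units apart; after: 4.1. That's 1.1 units further apart.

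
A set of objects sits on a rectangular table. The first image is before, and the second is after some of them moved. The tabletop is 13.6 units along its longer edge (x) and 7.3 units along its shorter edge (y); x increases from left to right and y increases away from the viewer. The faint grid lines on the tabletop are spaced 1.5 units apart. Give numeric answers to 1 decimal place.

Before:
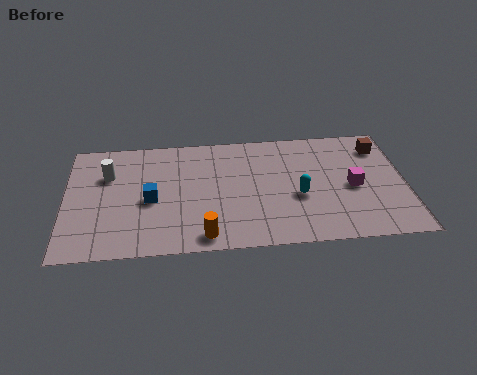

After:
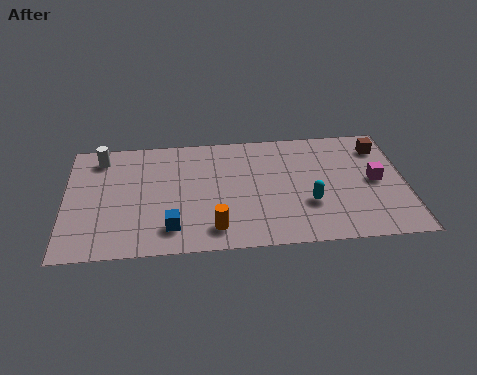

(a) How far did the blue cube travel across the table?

2.0

From (3.4, 3.3) to (4.2, 1.5), the blue cube covered √(0.8² + 1.8²) ≈ 2.0 units.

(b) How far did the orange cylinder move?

0.6

The orange cylinder moved from about (5.5, 0.9) to (5.9, 1.3), a distance of √(0.4² + 0.4²) ≈ 0.6.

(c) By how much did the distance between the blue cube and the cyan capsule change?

-0.3

Before: roughly 5.9 units apart; after: 5.6. That's 0.3 units closer together.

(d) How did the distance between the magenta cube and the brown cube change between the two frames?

-0.6

The distance was about 2.7 in the first image and 2.1 in the second, so they moved 0.6 units closer together.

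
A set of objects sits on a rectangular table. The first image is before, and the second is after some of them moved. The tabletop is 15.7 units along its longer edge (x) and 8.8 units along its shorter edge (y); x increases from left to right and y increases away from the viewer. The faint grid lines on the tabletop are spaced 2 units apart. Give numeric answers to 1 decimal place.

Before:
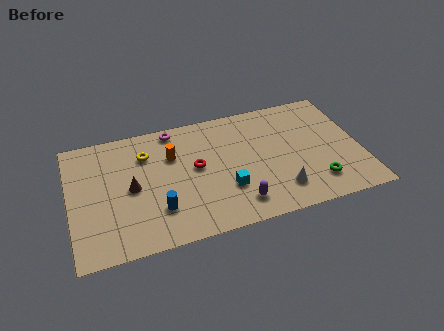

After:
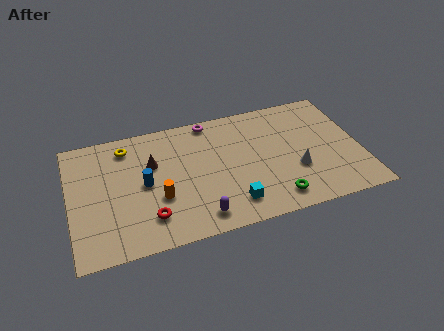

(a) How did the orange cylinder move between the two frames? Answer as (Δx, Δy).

(-0.9, -2.8)

The orange cylinder started near (5.6, 6.0) and ended near (4.7, 3.2).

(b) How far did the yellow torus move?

1.3

From (4.2, 6.5) to (3.2, 7.3), the yellow torus covered √(1.0² + 0.8²) ≈ 1.3 units.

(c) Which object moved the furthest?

the red torus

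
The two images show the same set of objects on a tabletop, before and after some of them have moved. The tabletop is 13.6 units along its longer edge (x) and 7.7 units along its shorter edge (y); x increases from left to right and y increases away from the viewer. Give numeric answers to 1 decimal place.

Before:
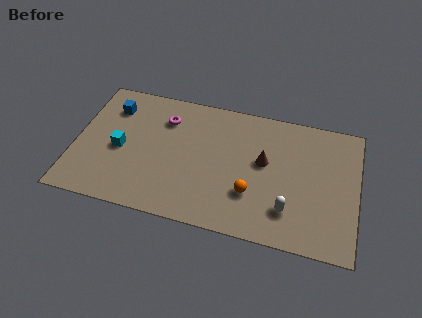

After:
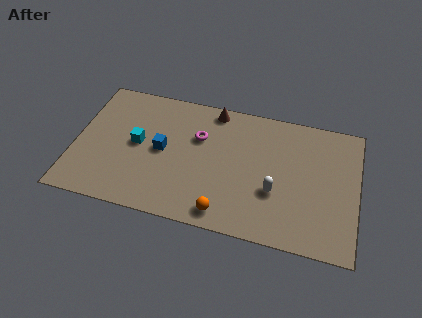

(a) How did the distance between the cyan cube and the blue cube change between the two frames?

-1.3

They were about 2.5 units apart before and 1.2 after — 1.3 units closer together.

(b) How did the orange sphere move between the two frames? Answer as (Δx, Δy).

(-1.2, -1.4)

From the two frames, the orange sphere sits at roughly (8.6, 2.4) before and (7.4, 1.0) after.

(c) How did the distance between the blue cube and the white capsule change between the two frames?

-4.1

They were about 9.7 units apart before and 5.6 after — 4.1 units closer together.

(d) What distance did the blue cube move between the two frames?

3.3

The blue cube moved from about (1.6, 5.9) to (4.2, 3.9), a distance of √(2.6² + 2.0²) ≈ 3.3.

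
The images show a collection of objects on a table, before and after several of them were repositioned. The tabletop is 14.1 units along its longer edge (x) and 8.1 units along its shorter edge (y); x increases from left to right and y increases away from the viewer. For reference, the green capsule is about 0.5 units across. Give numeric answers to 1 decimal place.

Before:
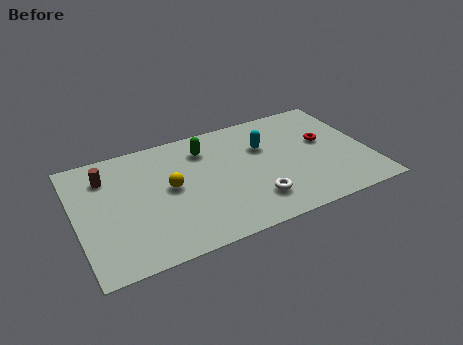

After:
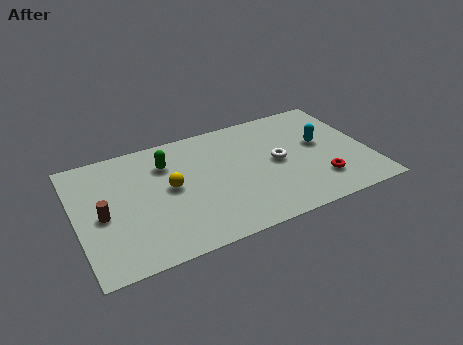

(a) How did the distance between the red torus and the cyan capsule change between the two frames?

-0.4

They were about 3.0 units apart before and 2.6 after — 0.4 units closer together.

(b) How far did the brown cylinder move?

2.5

The brown cylinder was near (1.6, 6.2) before and (1.2, 3.7) after, so it travelled √(0.4² + 2.5²) ≈ 2.5 units.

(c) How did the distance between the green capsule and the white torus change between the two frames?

+0.7

They were about 4.8 units apart before and 5.5 after — 0.7 units further apart.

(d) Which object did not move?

the yellow sphere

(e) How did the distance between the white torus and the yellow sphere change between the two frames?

+0.7

Before: roughly 4.5 units apart; after: 5.2. That's 0.7 units further apart.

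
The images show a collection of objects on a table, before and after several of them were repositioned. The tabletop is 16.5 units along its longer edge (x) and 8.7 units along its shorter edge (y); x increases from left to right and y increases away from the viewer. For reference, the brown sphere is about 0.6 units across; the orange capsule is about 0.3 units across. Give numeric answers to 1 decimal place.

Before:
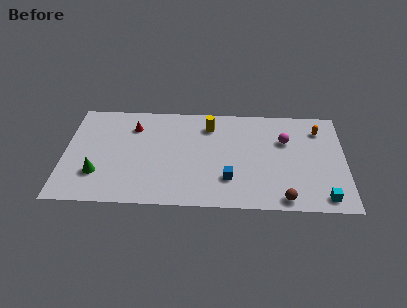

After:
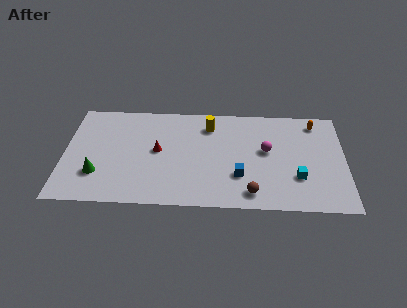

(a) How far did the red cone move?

2.5

The red cone was near (4.0, 6.6) before and (5.5, 4.6) after, so it travelled √(1.5² + 2.0²) ≈ 2.5 units.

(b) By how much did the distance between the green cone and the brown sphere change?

-1.9

The distance was about 11.0 in the first image and 9.1 in the second, so they moved 1.9 units closer together.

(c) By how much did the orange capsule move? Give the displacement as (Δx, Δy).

(-0.2, 0.6)

From the two frames, the orange capsule sits at roughly (15.0, 6.8) before and (14.8, 7.4) after.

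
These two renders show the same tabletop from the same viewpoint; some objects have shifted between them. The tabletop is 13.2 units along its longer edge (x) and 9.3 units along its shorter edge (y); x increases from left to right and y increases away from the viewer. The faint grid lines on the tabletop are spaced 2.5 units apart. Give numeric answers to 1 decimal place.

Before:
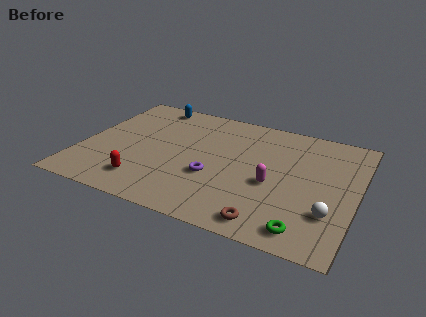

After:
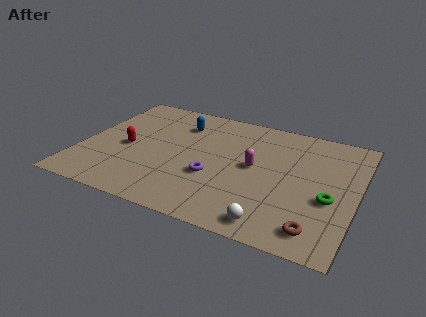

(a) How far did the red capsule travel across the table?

2.7

The red capsule was near (3.4, 1.8) before and (2.2, 4.2) after, so it travelled √(1.2² + 2.4²) ≈ 2.7 units.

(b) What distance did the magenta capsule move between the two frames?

1.4

The magenta capsule moved from about (9.3, 3.9) to (8.3, 4.9), a distance of √(1.0² + 1.0²) ≈ 1.4.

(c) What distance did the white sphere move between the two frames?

3.0

The white sphere was near (12.1, 2.7) before and (9.6, 1.1) after, so it travelled √(2.5² + 1.6²) ≈ 3.0 units.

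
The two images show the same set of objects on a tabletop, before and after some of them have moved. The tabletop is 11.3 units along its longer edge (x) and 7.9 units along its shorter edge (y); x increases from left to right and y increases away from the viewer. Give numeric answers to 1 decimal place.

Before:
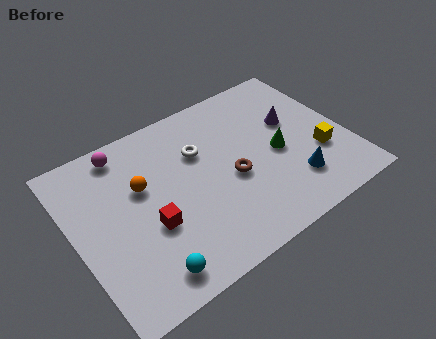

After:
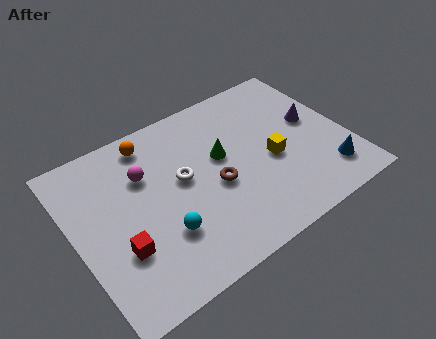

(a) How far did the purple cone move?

0.9

From (9.3, 4.8) to (10.1, 4.4), the purple cone covered √(0.8² + 0.4²) ≈ 0.9 units.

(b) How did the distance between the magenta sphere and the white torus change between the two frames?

-1.6

Before: roughly 3.3 units apart; after: 1.7. That's 1.6 units closer together.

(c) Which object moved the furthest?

the green cone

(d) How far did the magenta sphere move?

1.6

From (2.5, 6.9) to (3.1, 5.4), the magenta sphere covered √(0.6² + 1.5²) ≈ 1.6 units.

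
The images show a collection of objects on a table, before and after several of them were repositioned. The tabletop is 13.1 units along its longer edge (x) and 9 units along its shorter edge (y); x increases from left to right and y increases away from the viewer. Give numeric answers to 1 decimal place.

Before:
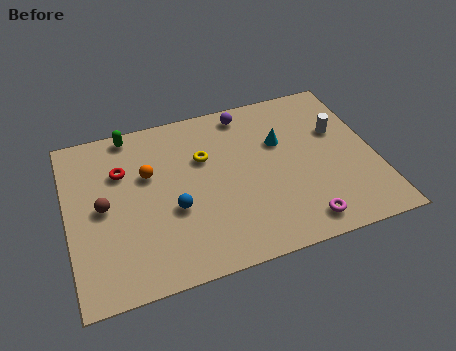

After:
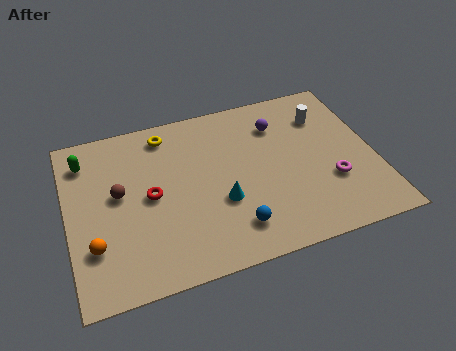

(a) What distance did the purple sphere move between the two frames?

1.7

The purple sphere moved from about (7.9, 7.9) to (9.2, 6.8), a distance of √(1.3² + 1.1²) ≈ 1.7.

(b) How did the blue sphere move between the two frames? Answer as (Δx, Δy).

(2.4, -1.7)

The blue sphere started near (4.4, 3.5) and ended near (6.8, 1.8).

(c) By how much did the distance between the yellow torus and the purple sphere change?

+2.1

Before: roughly 2.8 units apart; after: 4.9. That's 2.1 units further apart.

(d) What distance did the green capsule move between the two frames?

2.2

From (2.9, 8.2) to (0.9, 7.2), the green capsule covered √(2.0² + 1.0²) ≈ 2.2 units.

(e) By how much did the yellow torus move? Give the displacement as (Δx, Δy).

(-1.5, 1.8)

From the two frames, the yellow torus sits at roughly (5.9, 5.9) before and (4.4, 7.7) after.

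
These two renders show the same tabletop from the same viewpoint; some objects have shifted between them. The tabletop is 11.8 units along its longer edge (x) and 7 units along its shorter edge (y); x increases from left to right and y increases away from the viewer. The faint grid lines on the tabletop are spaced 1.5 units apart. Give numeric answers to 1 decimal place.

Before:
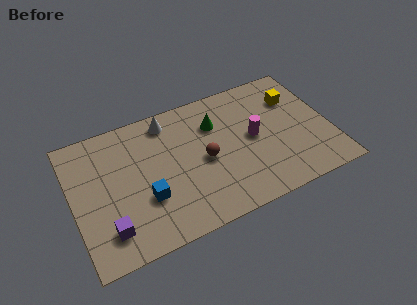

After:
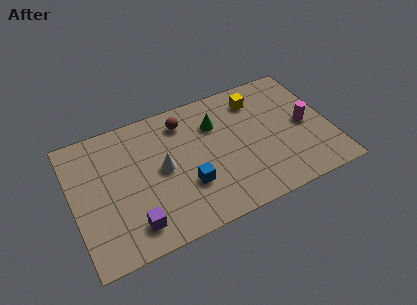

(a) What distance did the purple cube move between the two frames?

1.1

The purple cube was near (1.4, 1.5) before and (2.5, 1.3) after, so it travelled √(1.1² + 0.2²) ≈ 1.1 units.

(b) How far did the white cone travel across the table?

2.5

The white cone moved from about (4.6, 6.0) to (4.1, 3.6), a distance of √(0.5² + 2.4²) ≈ 2.5.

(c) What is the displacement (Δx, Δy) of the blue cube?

(1.9, -0.1)

The blue cube started near (3.2, 2.4) and ended near (5.1, 2.3).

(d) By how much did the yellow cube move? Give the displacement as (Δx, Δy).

(-1.7, 0.6)

From the two frames, the yellow cube sits at roughly (10.4, 5.0) before and (8.7, 5.6) after.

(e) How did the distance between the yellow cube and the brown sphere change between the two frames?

-1.3

Before: roughly 4.7 units apart; after: 3.4. That's 1.3 units closer together.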